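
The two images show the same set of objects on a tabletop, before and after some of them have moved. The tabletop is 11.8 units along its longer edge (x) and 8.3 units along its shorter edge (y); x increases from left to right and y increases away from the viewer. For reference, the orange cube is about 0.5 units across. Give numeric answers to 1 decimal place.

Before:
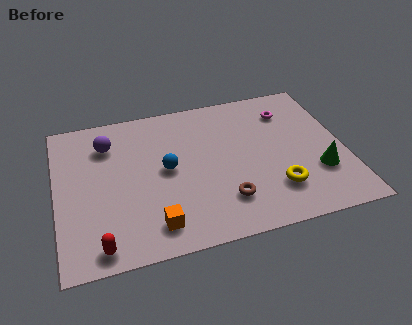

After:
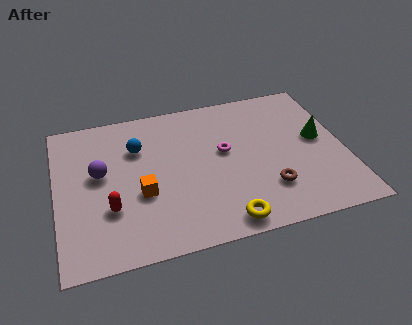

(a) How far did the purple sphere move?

1.6

The purple sphere was near (2.2, 6.3) before and (1.8, 4.7) after, so it travelled √(0.4² + 1.6²) ≈ 1.6 units.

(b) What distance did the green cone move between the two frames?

1.9

The green cone was near (10.6, 2.6) before and (10.8, 4.5) after, so it travelled √(0.2² + 1.9²) ≈ 1.9 units.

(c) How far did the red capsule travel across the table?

1.9

The red capsule was near (1.6, 0.9) before and (2.1, 2.7) after, so it travelled √(0.5² + 1.8²) ≈ 1.9 units.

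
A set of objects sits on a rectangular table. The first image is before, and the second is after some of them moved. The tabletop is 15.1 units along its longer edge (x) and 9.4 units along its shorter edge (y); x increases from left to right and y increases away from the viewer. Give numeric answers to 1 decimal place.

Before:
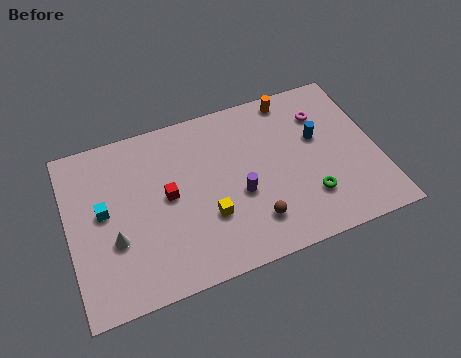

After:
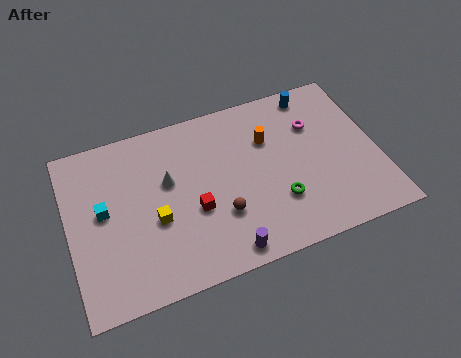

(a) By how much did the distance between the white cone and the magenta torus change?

-3.9

The distance was about 11.2 in the first image and 7.3 in the second, so they moved 3.9 units closer together.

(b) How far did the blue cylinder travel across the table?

2.6

The blue cylinder was near (12.3, 5.7) before and (12.4, 8.3) after, so it travelled √(0.1² + 2.6²) ≈ 2.6 units.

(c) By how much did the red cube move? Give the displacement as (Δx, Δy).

(1.2, -1.2)

The red cube was at about (4.8, 4.9) and moved to about (6.0, 3.7).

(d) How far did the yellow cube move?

2.6

The yellow cube was near (6.6, 3.1) before and (4.1, 3.8) after, so it travelled √(2.5² + 0.7²) ≈ 2.6 units.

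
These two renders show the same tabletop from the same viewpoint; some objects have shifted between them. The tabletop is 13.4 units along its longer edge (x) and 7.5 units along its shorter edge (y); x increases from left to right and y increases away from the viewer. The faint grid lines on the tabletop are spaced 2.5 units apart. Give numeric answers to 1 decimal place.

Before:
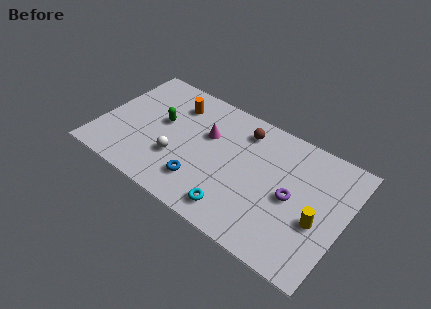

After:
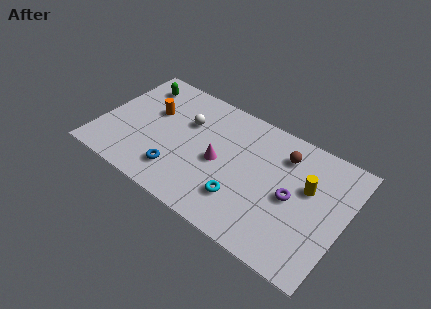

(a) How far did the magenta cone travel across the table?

1.6

The magenta cone moved from about (5.7, 4.8) to (6.6, 3.5), a distance of √(0.9² + 1.3²) ≈ 1.6.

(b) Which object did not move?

the purple torus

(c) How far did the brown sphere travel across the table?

2.3

The brown sphere was near (7.5, 6.1) before and (9.8, 5.8) after, so it travelled √(2.3² + 0.3²) ≈ 2.3 units.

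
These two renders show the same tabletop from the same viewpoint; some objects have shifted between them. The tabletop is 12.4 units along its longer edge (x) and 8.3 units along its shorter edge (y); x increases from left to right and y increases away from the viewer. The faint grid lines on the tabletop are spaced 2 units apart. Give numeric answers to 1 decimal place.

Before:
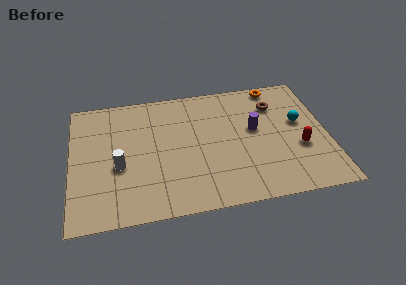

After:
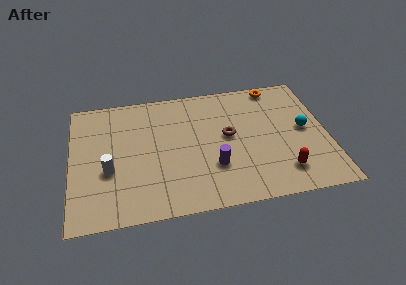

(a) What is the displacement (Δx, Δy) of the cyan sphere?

(0.2, -0.5)

The cyan sphere started near (11.1, 4.8) and ended near (11.3, 4.3).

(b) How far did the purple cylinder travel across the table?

3.0

From (8.9, 4.7) to (6.8, 2.6), the purple cylinder covered √(2.1² + 2.1²) ≈ 3.0 units.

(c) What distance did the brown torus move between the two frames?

2.9

The brown torus moved from about (10.0, 6.2) to (7.6, 4.5), a distance of √(2.4² + 1.7²) ≈ 2.9.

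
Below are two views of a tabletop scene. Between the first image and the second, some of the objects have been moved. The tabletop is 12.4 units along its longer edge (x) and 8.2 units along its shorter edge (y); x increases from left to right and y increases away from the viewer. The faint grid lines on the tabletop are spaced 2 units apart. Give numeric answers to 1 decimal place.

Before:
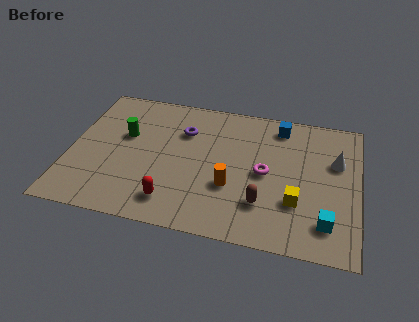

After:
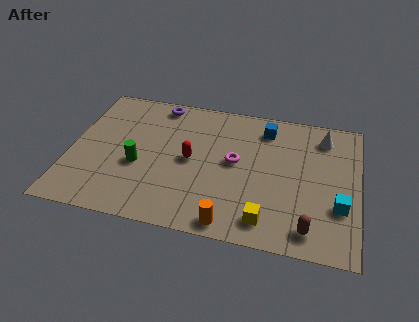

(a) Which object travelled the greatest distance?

the red capsule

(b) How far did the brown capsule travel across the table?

2.2

The brown capsule was near (8.4, 2.2) before and (10.4, 1.2) after, so it travelled √(2.0² + 1.0²) ≈ 2.2 units.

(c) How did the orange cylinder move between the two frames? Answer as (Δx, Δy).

(0.1, -2.1)

The orange cylinder was at about (7.0, 2.9) and moved to about (7.1, 0.8).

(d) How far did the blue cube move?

0.7

The blue cube was near (8.9, 7.0) before and (8.3, 6.7) after, so it travelled √(0.6² + 0.3²) ≈ 0.7 units.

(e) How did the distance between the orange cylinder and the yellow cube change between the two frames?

-1.2

Before: roughly 2.8 units apart; after: 1.6. That's 1.2 units closer together.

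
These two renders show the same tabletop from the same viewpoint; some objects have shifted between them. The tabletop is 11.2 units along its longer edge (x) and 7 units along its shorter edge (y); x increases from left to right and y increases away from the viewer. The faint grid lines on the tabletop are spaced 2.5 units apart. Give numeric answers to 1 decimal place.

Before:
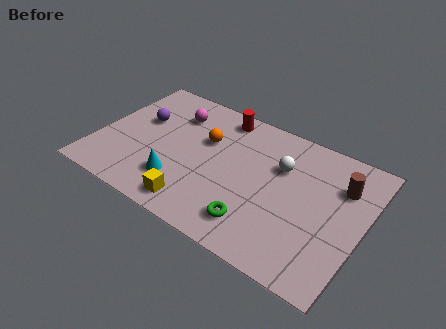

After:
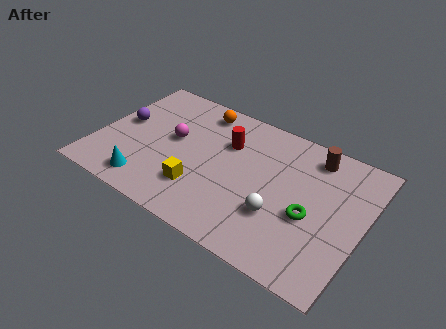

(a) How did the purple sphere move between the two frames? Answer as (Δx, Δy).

(-0.7, -0.5)

The purple sphere started near (1.6, 4.3) and ended near (0.9, 3.8).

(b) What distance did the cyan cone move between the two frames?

1.4

From (3.7, 1.8) to (2.5, 1.1), the cyan cone covered √(1.2² + 0.7²) ≈ 1.4 units.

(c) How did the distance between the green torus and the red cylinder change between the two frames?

-1.0

The distance was about 5.2 in the first image and 4.2 in the second, so they moved 1.0 units closer together.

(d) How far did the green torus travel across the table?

2.5

The green torus was near (7.1, 1.4) before and (9.1, 2.9) after, so it travelled √(2.0² + 1.5²) ≈ 2.5 units.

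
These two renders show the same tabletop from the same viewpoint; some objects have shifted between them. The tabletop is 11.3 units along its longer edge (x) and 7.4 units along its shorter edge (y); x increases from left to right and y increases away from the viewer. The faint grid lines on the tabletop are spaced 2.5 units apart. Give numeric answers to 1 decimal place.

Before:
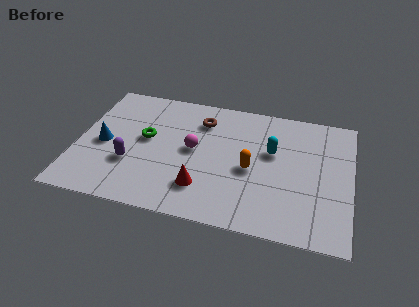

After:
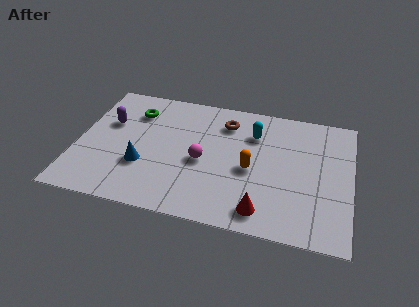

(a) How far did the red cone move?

2.6

From (5.3, 1.8) to (7.8, 1.1), the red cone covered √(2.5² + 0.7²) ≈ 2.6 units.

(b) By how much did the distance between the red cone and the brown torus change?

+1.1

The distance was about 3.9 in the first image and 5.0 in the second, so they moved 1.1 units further apart.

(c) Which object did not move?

the orange capsule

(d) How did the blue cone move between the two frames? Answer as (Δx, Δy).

(1.7, -0.9)

The blue cone was at about (1.1, 3.4) and moved to about (2.8, 2.5).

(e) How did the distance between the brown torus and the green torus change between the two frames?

+1.1

Before: roughly 2.7 units apart; after: 3.8. That's 1.1 units further apart.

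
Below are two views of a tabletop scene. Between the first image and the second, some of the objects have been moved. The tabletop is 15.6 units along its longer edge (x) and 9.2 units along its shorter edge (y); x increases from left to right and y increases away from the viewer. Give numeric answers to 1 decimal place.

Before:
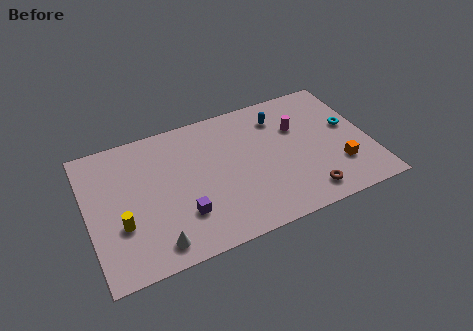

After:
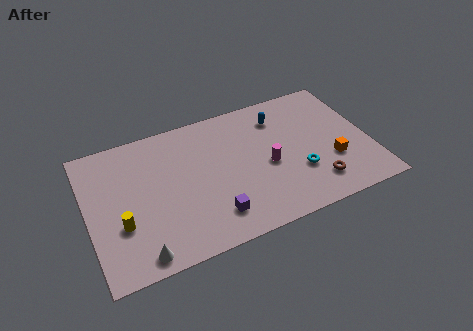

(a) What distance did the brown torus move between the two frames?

0.8

The brown torus moved from about (11.7, 1.4) to (12.3, 1.9), a distance of √(0.6² + 0.5²) ≈ 0.8.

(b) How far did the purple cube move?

1.7

From (5.0, 2.6) to (6.6, 1.9), the purple cube covered √(1.6² + 0.7²) ≈ 1.7 units.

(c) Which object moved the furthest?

the cyan torus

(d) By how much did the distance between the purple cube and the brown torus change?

-1.1

They were about 6.8 units apart before and 5.7 after — 1.1 units closer together.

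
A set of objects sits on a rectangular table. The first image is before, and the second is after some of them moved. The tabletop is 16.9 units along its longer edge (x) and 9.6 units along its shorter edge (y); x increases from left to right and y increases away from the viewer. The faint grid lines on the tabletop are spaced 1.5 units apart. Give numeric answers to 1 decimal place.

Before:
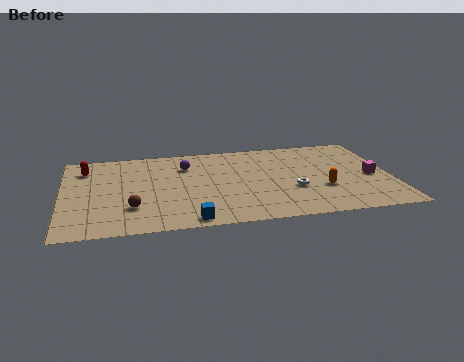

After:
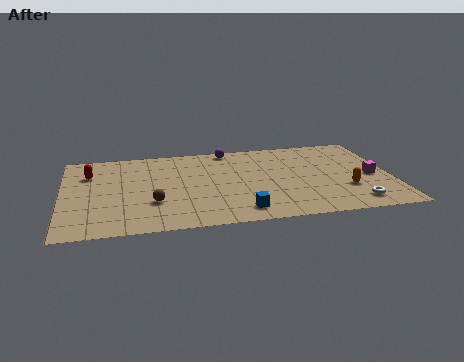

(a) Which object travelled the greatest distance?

the white torus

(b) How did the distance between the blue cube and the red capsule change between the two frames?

+0.9

Before: roughly 8.4 units apart; after: 9.3. That's 0.9 units further apart.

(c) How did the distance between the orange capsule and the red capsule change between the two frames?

+0.8

The distance was about 12.8 in the first image and 13.6 in the second, so they moved 0.8 units further apart.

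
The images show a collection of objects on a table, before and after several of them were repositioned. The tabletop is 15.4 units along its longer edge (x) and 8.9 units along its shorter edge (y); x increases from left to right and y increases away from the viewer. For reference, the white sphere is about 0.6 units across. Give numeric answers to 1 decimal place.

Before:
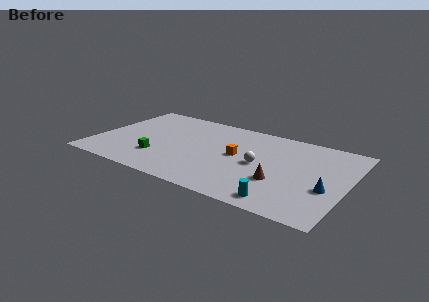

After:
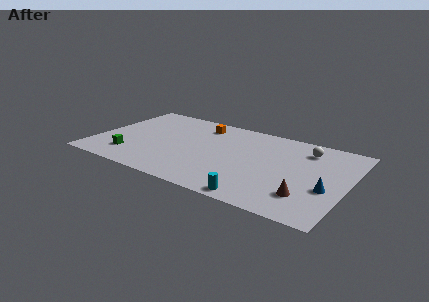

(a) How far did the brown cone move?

1.9

From (11.5, 3.0) to (13.2, 2.2), the brown cone covered √(1.7² + 0.8²) ≈ 1.9 units.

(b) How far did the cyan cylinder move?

1.4

The cyan cylinder moved from about (11.9, 1.1) to (10.5, 0.8), a distance of √(1.4² + 0.3²) ≈ 1.4.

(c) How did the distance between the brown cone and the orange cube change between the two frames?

+5.5

The distance was about 3.3 in the first image and 8.8 in the second, so they moved 5.5 units further apart.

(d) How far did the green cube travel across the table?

1.8

The green cube was near (4.1, 2.5) before and (2.4, 2.0) after, so it travelled √(1.7² + 0.5²) ≈ 1.8 units.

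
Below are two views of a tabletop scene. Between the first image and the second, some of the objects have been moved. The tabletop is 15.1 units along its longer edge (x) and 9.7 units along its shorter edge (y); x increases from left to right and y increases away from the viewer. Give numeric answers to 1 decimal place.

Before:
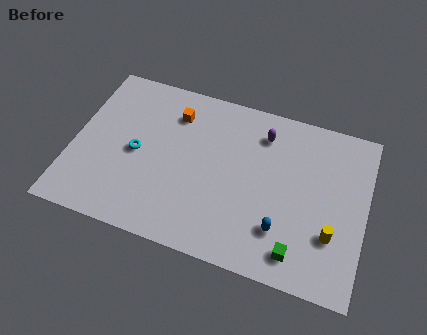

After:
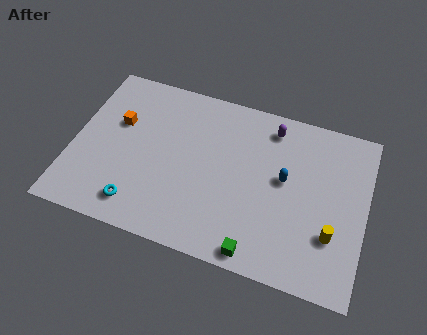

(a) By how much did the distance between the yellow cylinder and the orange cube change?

+2.1

They were about 9.6 units apart before and 11.7 after — 2.1 units further apart.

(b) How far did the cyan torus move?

3.0

From (3.3, 4.6) to (3.7, 1.6), the cyan torus covered √(0.4² + 3.0²) ≈ 3.0 units.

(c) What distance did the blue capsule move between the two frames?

2.9

From (11.0, 2.5) to (10.9, 5.4), the blue capsule covered √(0.1² + 2.9²) ≈ 2.9 units.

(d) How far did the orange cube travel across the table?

3.1

The orange cube moved from about (5.0, 7.5) to (2.2, 6.1), a distance of √(2.8² + 1.4²) ≈ 3.1.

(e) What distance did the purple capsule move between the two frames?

0.6

The purple capsule was near (9.6, 7.7) before and (10.0, 8.2) after, so it travelled √(0.4² + 0.5²) ≈ 0.6 units.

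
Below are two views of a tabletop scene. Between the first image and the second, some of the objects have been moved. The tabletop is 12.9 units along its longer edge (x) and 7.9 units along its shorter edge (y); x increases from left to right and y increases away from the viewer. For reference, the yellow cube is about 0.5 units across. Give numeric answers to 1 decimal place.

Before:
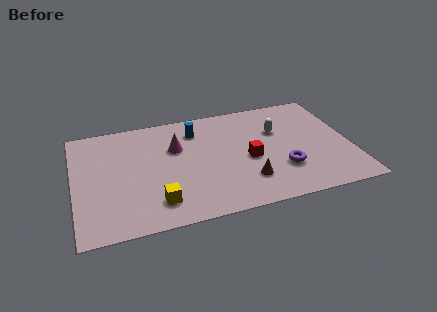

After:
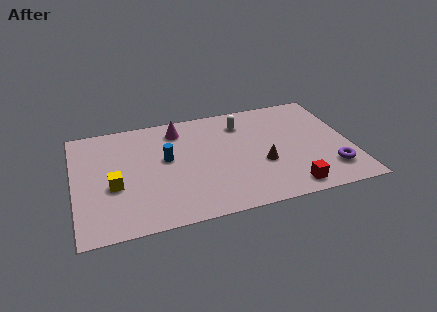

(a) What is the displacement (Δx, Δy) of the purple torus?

(2.2, -0.6)

The purple torus was at about (9.6, 2.4) and moved to about (11.8, 1.8).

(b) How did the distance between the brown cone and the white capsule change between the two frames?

-0.3

They were about 3.6 units apart before and 3.3 after — 0.3 units closer together.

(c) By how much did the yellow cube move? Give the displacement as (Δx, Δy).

(-1.9, 1.6)

The yellow cube started near (3.7, 1.6) and ended near (1.8, 3.2).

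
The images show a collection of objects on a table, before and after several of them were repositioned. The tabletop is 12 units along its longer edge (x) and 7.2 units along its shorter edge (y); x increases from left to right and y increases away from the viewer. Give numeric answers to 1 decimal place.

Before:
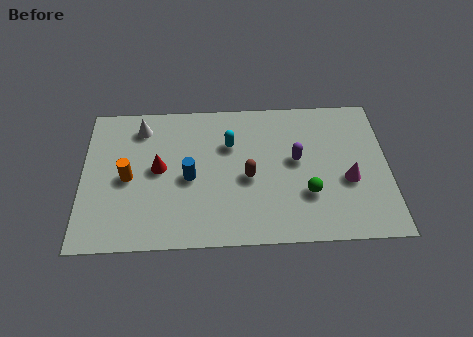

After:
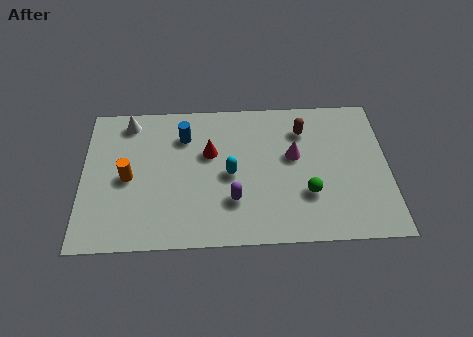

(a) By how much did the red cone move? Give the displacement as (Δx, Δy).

(2.0, 0.7)

From the two frames, the red cone sits at roughly (3.0, 3.8) before and (5.0, 4.5) after.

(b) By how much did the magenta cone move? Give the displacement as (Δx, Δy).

(-2.1, 1.3)

From the two frames, the magenta cone sits at roughly (10.4, 2.9) before and (8.3, 4.2) after.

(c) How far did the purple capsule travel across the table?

3.1

The purple capsule was near (8.4, 4.0) before and (5.9, 2.1) after, so it travelled √(2.5² + 1.9²) ≈ 3.1 units.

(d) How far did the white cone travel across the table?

0.6

From (2.3, 5.9) to (1.8, 6.2), the white cone covered √(0.5² + 0.3²) ≈ 0.6 units.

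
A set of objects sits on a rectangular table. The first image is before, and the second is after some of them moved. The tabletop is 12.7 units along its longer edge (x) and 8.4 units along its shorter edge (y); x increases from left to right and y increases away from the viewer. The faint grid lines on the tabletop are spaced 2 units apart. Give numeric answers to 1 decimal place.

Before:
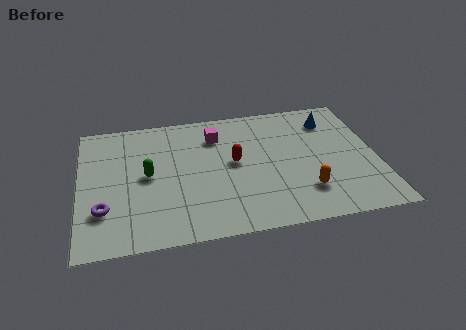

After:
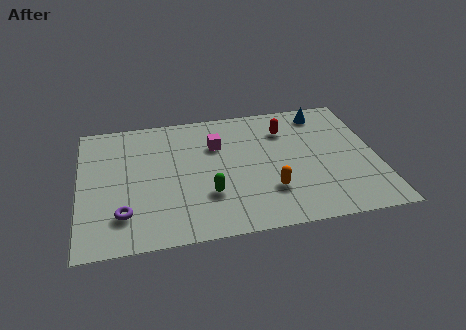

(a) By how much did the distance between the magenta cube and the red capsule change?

+1.0

The distance was about 2.0 in the first image and 3.0 in the second, so they moved 1.0 units further apart.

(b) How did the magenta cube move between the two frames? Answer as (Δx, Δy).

(0.0, -0.6)

The magenta cube was at about (5.9, 6.4) and moved to about (5.9, 5.8).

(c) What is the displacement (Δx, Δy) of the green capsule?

(2.5, -1.7)

The green capsule started near (2.9, 4.3) and ended near (5.4, 2.6).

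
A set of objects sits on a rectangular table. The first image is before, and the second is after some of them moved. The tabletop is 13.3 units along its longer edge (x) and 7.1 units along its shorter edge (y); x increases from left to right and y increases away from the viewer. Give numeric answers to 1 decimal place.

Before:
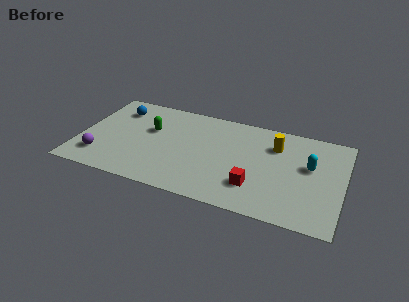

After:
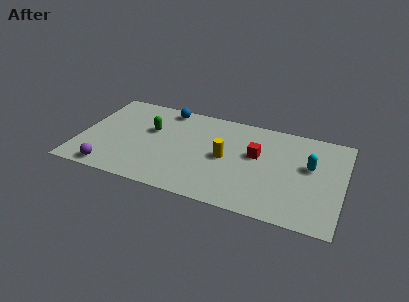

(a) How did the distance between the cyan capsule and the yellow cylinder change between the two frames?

+2.2

The distance was about 2.1 in the first image and 4.3 in the second, so they moved 2.2 units further apart.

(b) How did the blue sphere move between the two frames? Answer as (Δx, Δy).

(2.4, 0.8)

The blue sphere was at about (1.7, 5.5) and moved to about (4.1, 6.3).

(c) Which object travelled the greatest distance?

the yellow cylinder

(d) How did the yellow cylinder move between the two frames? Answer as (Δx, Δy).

(-2.4, -1.7)

From the two frames, the yellow cylinder sits at roughly (9.8, 5.2) before and (7.4, 3.5) after.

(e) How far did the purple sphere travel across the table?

1.0

The purple sphere was near (1.2, 1.6) before and (1.8, 0.8) after, so it travelled √(0.6² + 0.8²) ≈ 1.0 units.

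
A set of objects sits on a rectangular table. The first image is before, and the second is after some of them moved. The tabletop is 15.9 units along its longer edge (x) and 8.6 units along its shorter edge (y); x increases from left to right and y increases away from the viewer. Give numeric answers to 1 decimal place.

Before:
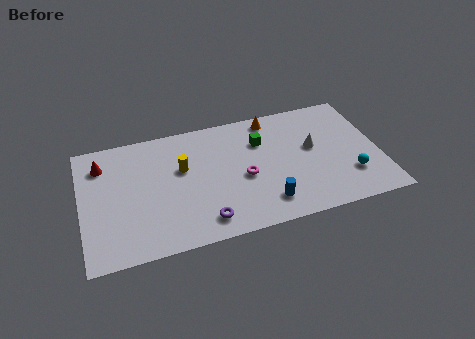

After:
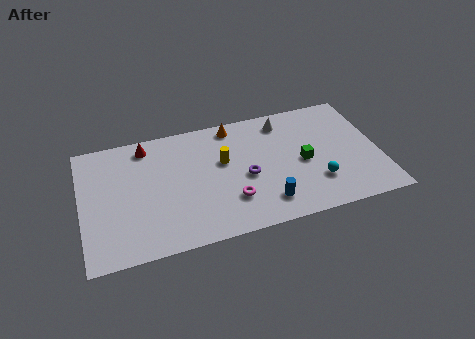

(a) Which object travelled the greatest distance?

the purple torus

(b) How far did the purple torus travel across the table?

3.4

The purple torus moved from about (6.3, 1.4) to (8.7, 3.8), a distance of √(2.4² + 2.4²) ≈ 3.4.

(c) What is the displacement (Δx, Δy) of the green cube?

(2.1, -2.1)

The green cube started near (9.7, 6.1) and ended near (11.8, 4.0).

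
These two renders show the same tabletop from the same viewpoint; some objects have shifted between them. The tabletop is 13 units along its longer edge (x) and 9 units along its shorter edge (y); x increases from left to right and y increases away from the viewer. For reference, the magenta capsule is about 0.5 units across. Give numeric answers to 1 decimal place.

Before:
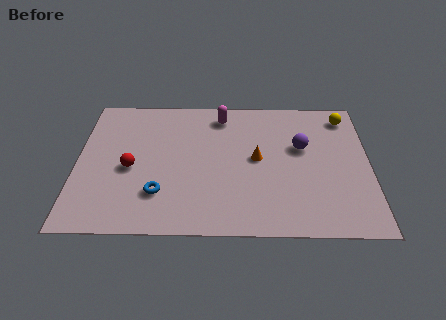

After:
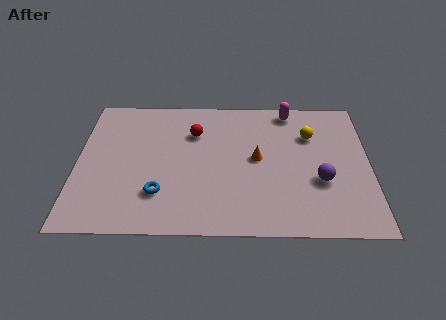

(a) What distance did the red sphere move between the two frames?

3.7

From (2.4, 4.0) to (5.2, 6.4), the red sphere covered √(2.8² + 2.4²) ≈ 3.7 units.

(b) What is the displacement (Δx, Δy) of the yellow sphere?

(-1.6, -1.3)

The yellow sphere was at about (12.0, 7.6) and moved to about (10.4, 6.3).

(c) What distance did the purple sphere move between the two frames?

2.3

The purple sphere was near (10.0, 5.5) before and (10.8, 3.3) after, so it travelled √(0.8² + 2.2²) ≈ 2.3 units.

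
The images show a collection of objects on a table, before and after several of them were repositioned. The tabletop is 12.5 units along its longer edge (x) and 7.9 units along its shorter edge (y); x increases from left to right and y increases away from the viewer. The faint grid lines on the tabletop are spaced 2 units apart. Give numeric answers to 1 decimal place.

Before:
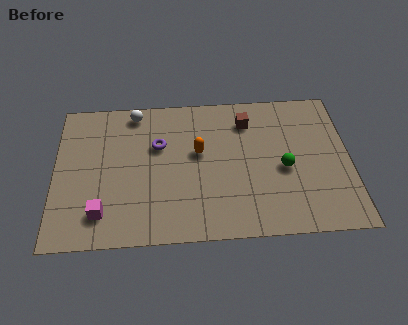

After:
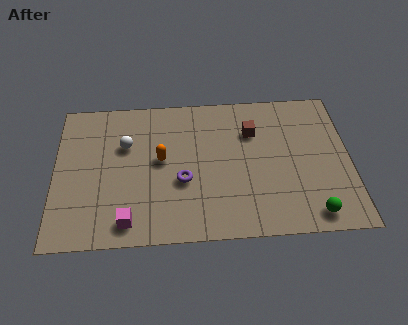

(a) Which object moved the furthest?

the green sphere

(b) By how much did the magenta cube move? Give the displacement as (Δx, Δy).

(1.1, -0.5)

From the two frames, the magenta cube sits at roughly (2.0, 1.6) before and (3.1, 1.1) after.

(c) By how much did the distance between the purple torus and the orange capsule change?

-0.3

Before: roughly 1.8 units apart; after: 1.5. That's 0.3 units closer together.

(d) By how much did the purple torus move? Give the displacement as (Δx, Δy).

(1.0, -2.0)

The purple torus was at about (4.4, 5.1) and moved to about (5.4, 3.1).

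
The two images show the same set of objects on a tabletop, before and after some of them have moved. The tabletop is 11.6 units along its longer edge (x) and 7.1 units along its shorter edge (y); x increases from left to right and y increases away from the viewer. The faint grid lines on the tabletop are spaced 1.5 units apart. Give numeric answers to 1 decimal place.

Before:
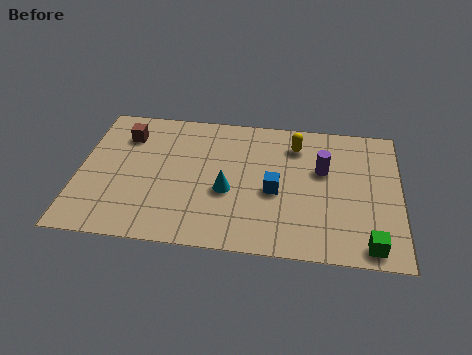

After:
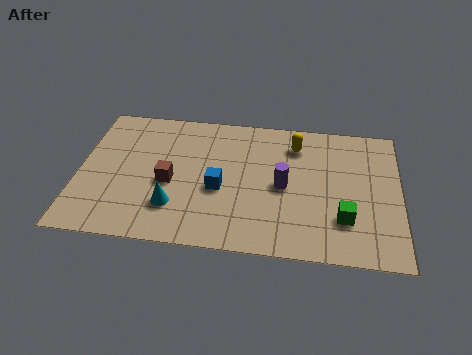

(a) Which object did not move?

the yellow capsule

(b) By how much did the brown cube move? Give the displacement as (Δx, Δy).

(1.7, -2.3)

From the two frames, the brown cube sits at roughly (1.6, 5.4) before and (3.3, 3.1) after.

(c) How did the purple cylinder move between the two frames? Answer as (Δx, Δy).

(-1.4, -1.0)

The purple cylinder was at about (8.8, 4.4) and moved to about (7.4, 3.4).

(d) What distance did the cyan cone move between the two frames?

2.1

The cyan cone was near (5.4, 2.9) before and (3.5, 1.9) after, so it travelled √(1.9² + 1.0²) ≈ 2.1 units.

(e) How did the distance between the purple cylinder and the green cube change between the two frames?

-1.4

The distance was about 4.0 in the first image and 2.6 in the second, so they moved 1.4 units closer together.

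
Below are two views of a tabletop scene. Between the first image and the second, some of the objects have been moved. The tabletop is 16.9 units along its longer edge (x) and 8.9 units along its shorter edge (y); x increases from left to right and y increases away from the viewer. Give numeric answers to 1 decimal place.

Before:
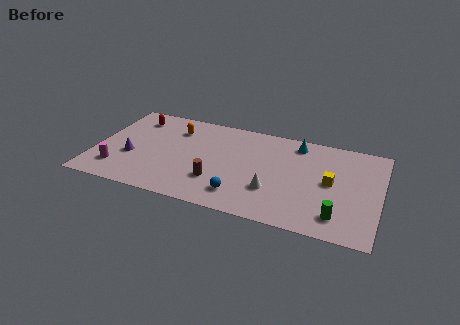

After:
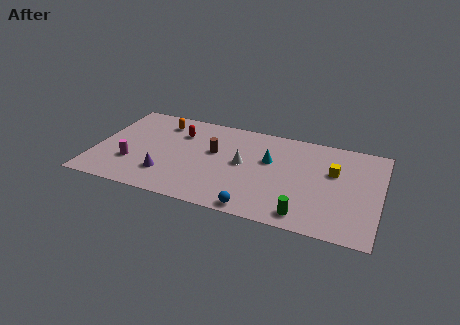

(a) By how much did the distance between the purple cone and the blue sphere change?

-1.2

Before: roughly 6.9 units apart; after: 5.7. That's 1.2 units closer together.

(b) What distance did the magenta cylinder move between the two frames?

1.1

The magenta cylinder moved from about (1.5, 2.0) to (2.3, 2.8), a distance of √(0.8² + 0.8²) ≈ 1.1.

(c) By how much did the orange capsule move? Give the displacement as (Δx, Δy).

(-0.9, 0.4)

The orange capsule started near (4.5, 6.8) and ended near (3.6, 7.2).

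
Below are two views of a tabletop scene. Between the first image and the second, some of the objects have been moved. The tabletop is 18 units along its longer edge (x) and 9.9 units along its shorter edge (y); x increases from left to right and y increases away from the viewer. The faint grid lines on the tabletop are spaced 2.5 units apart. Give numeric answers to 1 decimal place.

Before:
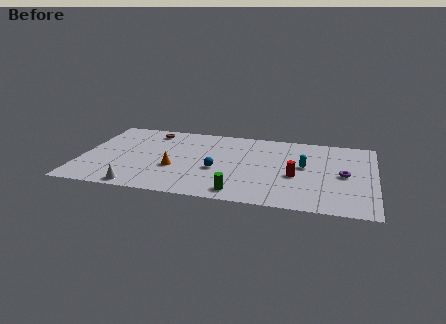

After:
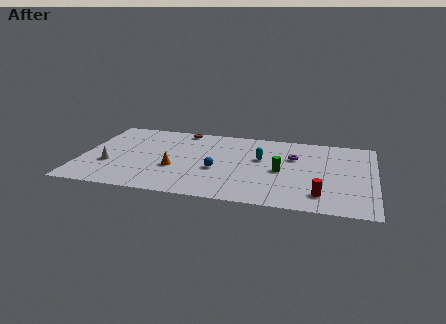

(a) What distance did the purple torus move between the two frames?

3.6

The purple torus moved from about (16.1, 4.8) to (13.0, 6.6), a distance of √(3.1² + 1.8²) ≈ 3.6.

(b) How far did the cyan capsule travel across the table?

2.7

The cyan capsule moved from about (13.7, 5.5) to (11.0, 6.0), a distance of √(2.7² + 0.5²) ≈ 2.7.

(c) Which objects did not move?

the orange cone and the blue sphere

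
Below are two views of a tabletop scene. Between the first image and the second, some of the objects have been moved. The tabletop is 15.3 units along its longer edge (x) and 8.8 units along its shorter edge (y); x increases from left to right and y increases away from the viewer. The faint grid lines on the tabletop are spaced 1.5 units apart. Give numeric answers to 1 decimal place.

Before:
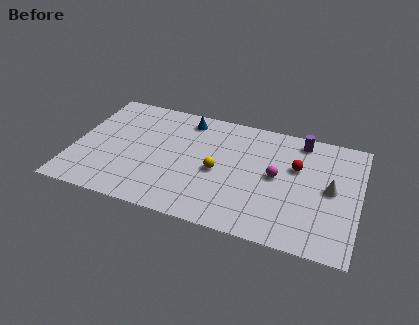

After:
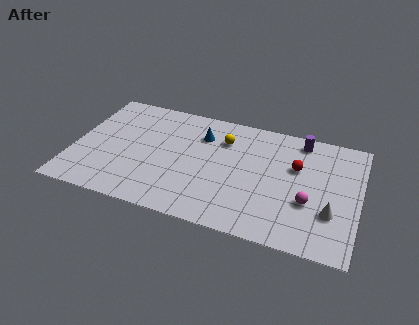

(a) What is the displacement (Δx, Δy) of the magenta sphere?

(1.8, -1.4)

The magenta sphere started near (10.9, 4.6) and ended near (12.7, 3.2).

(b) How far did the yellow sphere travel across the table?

2.5

The yellow sphere moved from about (7.8, 4.0) to (7.9, 6.5), a distance of √(0.1² + 2.5²) ≈ 2.5.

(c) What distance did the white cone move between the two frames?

1.7

The white cone moved from about (13.8, 4.5) to (13.9, 2.8), a distance of √(0.1² + 1.7²) ≈ 1.7.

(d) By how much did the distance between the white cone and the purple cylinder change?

+1.6

They were about 3.7 units apart before and 5.3 after — 1.6 units further apart.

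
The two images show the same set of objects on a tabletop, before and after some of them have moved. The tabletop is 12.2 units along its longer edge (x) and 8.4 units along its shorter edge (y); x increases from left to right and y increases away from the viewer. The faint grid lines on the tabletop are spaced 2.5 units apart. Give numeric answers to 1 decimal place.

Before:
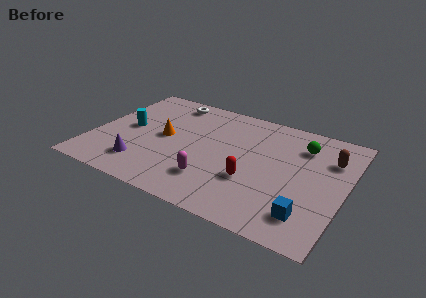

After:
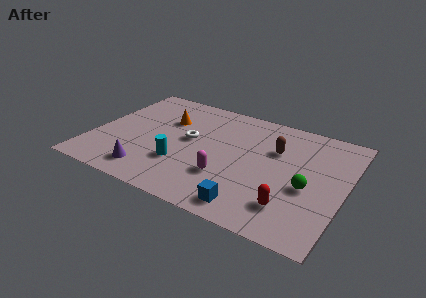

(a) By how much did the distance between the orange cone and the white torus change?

-1.3

They were about 3.0 units apart before and 1.7 after — 1.3 units closer together.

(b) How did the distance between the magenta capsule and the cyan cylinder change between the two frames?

-2.8

The distance was about 5.0 in the first image and 2.2 in the second, so they moved 2.8 units closer together.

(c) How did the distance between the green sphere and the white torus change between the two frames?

-0.8

The distance was about 6.8 in the first image and 6.0 in the second, so they moved 0.8 units closer together.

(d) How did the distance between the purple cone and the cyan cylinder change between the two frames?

-0.9

They were about 2.7 units apart before and 1.8 after — 0.9 units closer together.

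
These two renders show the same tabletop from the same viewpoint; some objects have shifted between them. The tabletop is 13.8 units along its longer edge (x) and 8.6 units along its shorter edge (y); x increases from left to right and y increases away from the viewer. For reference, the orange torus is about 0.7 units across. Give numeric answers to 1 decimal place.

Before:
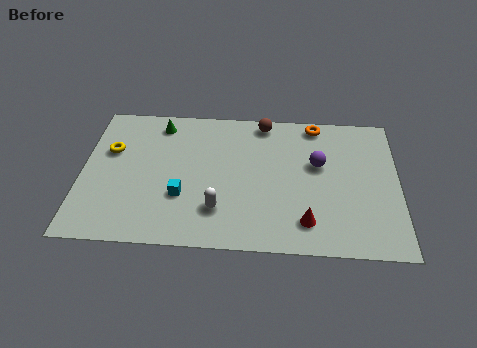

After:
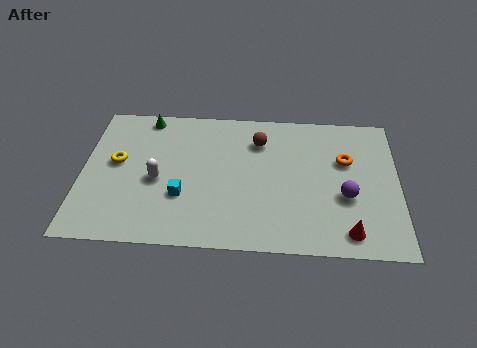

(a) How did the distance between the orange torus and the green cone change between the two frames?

+2.2

The distance was about 6.9 in the first image and 9.1 in the second, so they moved 2.2 units further apart.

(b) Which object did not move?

the cyan cube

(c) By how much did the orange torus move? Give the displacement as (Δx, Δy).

(1.3, -2.2)

From the two frames, the orange torus sits at roughly (10.2, 7.7) before and (11.5, 5.5) after.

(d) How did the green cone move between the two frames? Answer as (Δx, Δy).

(-0.6, 0.4)

The green cone was at about (3.3, 7.3) and moved to about (2.7, 7.7).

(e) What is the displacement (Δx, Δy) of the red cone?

(1.8, -0.5)

From the two frames, the red cone sits at roughly (9.8, 1.7) before and (11.6, 1.2) after.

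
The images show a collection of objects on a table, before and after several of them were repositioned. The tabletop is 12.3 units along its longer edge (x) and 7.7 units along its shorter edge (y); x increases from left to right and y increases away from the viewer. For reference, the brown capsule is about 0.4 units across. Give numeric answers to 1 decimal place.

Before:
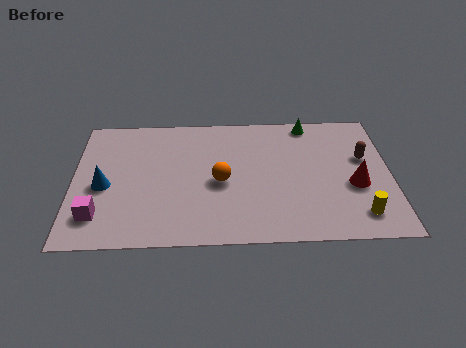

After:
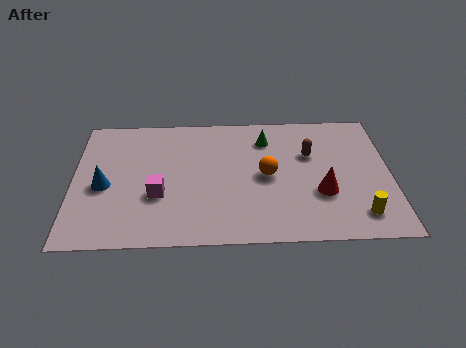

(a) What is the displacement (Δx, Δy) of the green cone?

(-1.7, -0.9)

The green cone started near (9.2, 6.9) and ended near (7.5, 6.0).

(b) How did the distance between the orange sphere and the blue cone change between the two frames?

+1.8

The distance was about 4.5 in the first image and 6.3 in the second, so they moved 1.8 units further apart.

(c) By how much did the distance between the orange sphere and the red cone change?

-2.8

They were about 5.2 units apart before and 2.4 after — 2.8 units closer together.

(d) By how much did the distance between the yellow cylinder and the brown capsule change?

+0.7

They were about 3.3 units apart before and 4.0 after — 0.7 units further apart.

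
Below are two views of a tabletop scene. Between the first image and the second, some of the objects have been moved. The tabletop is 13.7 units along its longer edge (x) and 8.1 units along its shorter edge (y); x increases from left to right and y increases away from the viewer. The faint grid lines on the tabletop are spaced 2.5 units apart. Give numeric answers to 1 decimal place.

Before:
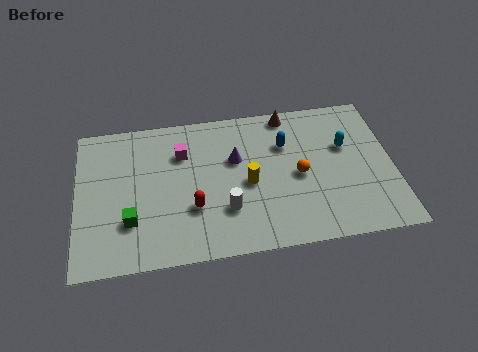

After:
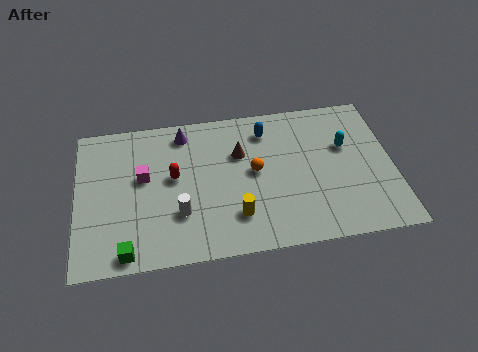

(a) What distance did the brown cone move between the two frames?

2.9

The brown cone moved from about (9.3, 7.3) to (7.1, 5.4), a distance of √(2.2² + 1.9²) ≈ 2.9.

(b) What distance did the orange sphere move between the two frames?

2.0

The orange sphere moved from about (9.6, 3.8) to (7.7, 4.3), a distance of √(1.9² + 0.5²) ≈ 2.0.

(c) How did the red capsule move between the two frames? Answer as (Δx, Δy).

(-0.8, 1.8)

The red capsule was at about (5.0, 2.7) and moved to about (4.2, 4.5).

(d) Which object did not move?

the cyan capsule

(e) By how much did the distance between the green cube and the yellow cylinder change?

-0.4

Before: roughly 5.3 units apart; after: 4.9. That's 0.4 units closer together.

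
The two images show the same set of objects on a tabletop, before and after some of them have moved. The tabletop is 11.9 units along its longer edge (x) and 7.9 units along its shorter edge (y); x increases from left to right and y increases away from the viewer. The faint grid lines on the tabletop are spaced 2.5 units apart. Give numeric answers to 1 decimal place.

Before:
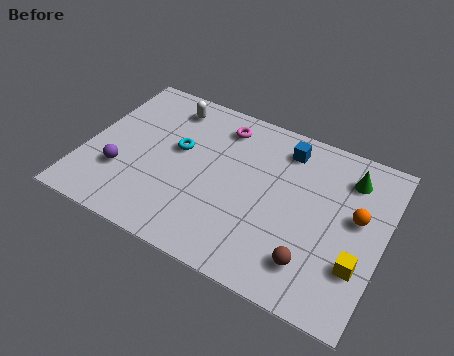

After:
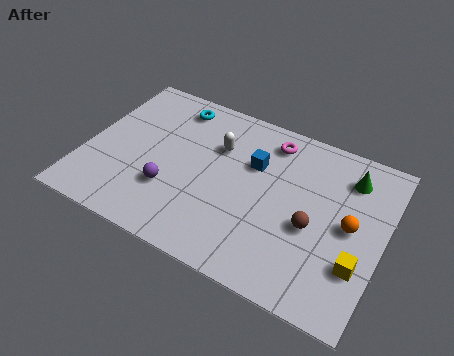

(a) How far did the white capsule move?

2.5

From (2.9, 6.6) to (5.1, 5.4), the white capsule covered √(2.2² + 1.2²) ≈ 2.5 units.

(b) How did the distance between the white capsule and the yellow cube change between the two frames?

-2.5

Before: roughly 9.2 units apart; after: 6.7. That's 2.5 units closer together.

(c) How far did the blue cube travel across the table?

1.7

From (7.7, 6.5) to (6.6, 5.2), the blue cube covered √(1.1² + 1.3²) ≈ 1.7 units.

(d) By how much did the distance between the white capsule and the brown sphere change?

-3.5

They were about 8.1 units apart before and 4.6 after — 3.5 units closer together.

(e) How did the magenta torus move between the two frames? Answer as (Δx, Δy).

(2.0, 0.1)

The magenta torus started near (5.1, 6.5) and ended near (7.1, 6.6).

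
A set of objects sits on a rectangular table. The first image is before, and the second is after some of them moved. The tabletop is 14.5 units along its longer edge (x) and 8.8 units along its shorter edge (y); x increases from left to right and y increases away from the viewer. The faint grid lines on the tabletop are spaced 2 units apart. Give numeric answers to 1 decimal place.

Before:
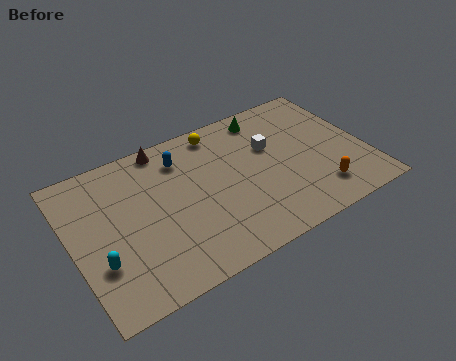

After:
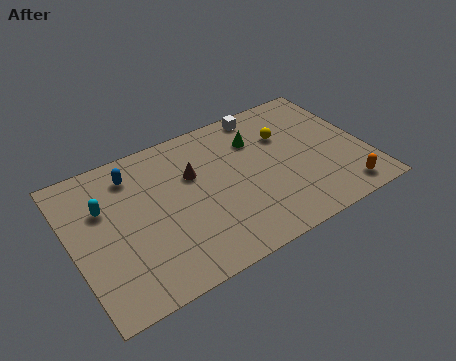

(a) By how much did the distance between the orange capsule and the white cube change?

+3.1

Before: roughly 4.2 units apart; after: 7.3. That's 3.1 units further apart.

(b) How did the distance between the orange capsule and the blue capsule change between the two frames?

+3.3

Before: roughly 8.0 units apart; after: 11.3. That's 3.3 units further apart.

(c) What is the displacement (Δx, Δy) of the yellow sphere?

(3.1, -1.7)

The yellow sphere started near (7.7, 7.7) and ended near (10.8, 6.0).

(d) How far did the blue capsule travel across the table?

2.4

From (5.7, 6.9) to (3.3, 7.1), the blue capsule covered √(2.4² + 0.2²) ≈ 2.4 units.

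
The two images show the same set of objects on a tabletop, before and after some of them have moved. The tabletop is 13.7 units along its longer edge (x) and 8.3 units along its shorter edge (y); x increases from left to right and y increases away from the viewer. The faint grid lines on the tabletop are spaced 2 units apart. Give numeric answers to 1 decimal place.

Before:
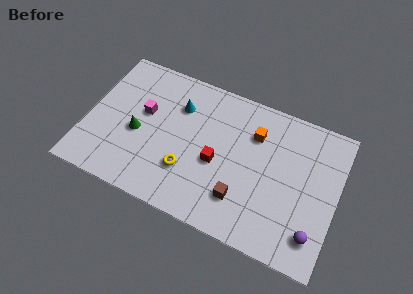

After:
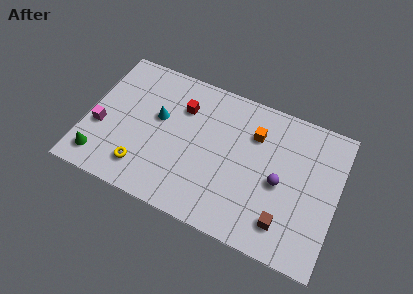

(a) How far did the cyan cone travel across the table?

1.5

The cyan cone was near (4.8, 6.0) before and (3.8, 4.9) after, so it travelled √(1.0² + 1.1²) ≈ 1.5 units.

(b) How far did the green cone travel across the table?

2.8

From (2.8, 3.6) to (1.0, 1.4), the green cone covered √(1.8² + 2.2²) ≈ 2.8 units.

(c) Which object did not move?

the orange cube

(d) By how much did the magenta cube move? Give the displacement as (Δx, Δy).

(-2.2, -1.7)

From the two frames, the magenta cube sits at roughly (3.0, 4.9) before and (0.8, 3.2) after.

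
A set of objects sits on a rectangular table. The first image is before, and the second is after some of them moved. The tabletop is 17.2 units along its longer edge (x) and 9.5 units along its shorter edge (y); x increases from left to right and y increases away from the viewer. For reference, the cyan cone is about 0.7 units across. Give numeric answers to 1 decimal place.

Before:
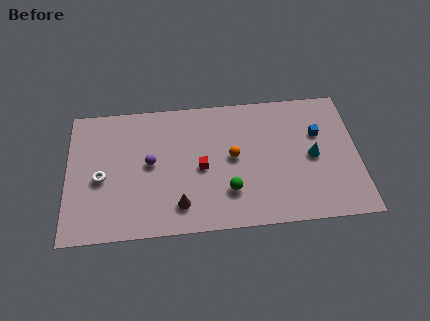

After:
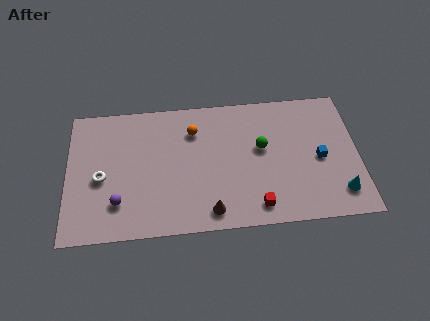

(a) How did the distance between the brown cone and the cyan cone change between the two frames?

-0.7

The distance was about 8.3 in the first image and 7.6 in the second, so they moved 0.7 units closer together.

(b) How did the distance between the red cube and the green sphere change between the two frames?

+1.7

They were about 2.4 units apart before and 4.1 after — 1.7 units further apart.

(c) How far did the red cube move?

4.4

The red cube was near (7.9, 4.4) before and (11.1, 1.4) after, so it travelled √(3.2² + 3.0²) ≈ 4.4 units.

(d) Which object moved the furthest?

the red cube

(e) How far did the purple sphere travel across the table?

3.2

The purple sphere was near (4.9, 5.0) before and (3.0, 2.4) after, so it travelled √(1.9² + 2.6²) ≈ 3.2 units.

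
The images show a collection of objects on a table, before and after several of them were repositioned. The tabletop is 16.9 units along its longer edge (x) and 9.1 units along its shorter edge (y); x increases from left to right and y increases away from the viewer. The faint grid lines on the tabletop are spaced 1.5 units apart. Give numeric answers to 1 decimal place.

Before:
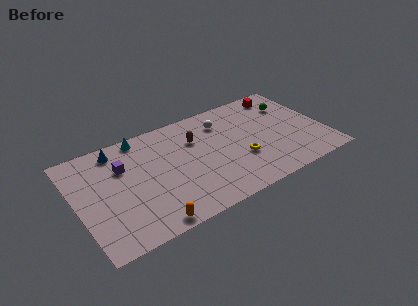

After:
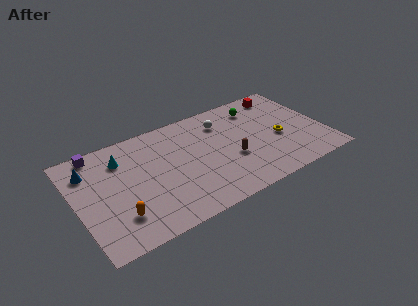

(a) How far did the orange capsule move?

2.3

The orange capsule moved from about (4.3, 0.8) to (2.5, 2.3), a distance of √(1.8² + 1.5²) ≈ 2.3.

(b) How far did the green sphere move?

2.4

The green sphere moved from about (15.1, 6.6) to (12.8, 7.3), a distance of √(2.3² + 0.7²) ≈ 2.4.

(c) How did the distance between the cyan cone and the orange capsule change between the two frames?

-2.7

The distance was about 7.4 in the first image and 4.7 in the second, so they moved 2.7 units closer together.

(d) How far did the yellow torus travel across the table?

2.9

The yellow torus was near (11.0, 3.2) before and (13.8, 3.9) after, so it travelled √(2.8² + 0.7²) ≈ 2.9 units.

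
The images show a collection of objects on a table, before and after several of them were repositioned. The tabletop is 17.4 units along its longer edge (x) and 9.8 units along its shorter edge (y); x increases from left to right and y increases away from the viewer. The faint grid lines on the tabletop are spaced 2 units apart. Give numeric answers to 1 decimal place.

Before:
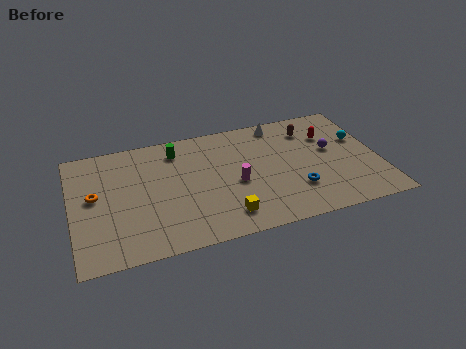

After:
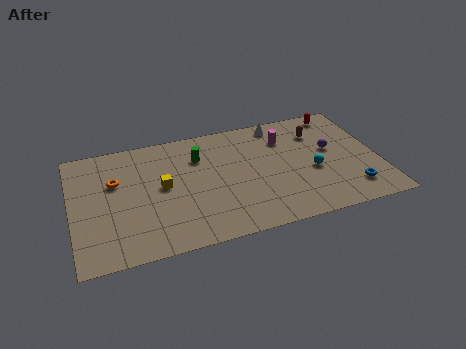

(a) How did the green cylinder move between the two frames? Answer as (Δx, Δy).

(1.2, -0.9)

From the two frames, the green cylinder sits at roughly (6.1, 8.0) before and (7.3, 7.1) after.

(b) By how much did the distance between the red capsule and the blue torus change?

+2.0

The distance was about 4.7 in the first image and 6.7 in the second, so they moved 2.0 units further apart.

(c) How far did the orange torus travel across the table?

1.5

The orange torus was near (1.3, 5.4) before and (2.5, 6.3) after, so it travelled √(1.2² + 0.9²) ≈ 1.5 units.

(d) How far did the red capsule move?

2.0

The red capsule was near (14.8, 6.9) before and (15.6, 8.7) after, so it travelled √(0.8² + 1.8²) ≈ 2.0 units.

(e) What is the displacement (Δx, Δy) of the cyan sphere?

(-2.9, -2.0)

From the two frames, the cyan sphere sits at roughly (16.5, 6.1) before and (13.6, 4.1) after.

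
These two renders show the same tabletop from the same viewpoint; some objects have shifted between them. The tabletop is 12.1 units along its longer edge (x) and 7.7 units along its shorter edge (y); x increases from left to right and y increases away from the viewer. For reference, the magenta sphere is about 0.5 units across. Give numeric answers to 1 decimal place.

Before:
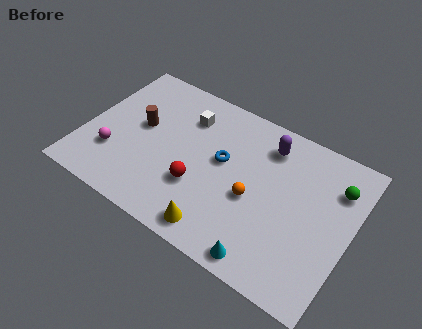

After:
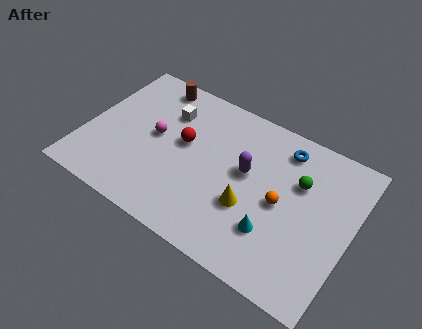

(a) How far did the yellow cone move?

2.1

The yellow cone was near (6.6, 1.0) before and (7.7, 2.8) after, so it travelled √(1.1² + 1.8²) ≈ 2.1 units.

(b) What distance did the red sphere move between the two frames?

2.1

From (5.4, 2.6) to (4.4, 4.4), the red sphere covered √(1.0² + 1.8²) ≈ 2.1 units.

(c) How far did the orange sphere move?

1.3

The orange sphere moved from about (7.8, 3.3) to (9.0, 3.7), a distance of √(1.2² + 0.4²) ≈ 1.3.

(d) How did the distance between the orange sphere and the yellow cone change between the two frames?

-1.0

They were about 2.6 units apart before and 1.6 after — 1.0 units closer together.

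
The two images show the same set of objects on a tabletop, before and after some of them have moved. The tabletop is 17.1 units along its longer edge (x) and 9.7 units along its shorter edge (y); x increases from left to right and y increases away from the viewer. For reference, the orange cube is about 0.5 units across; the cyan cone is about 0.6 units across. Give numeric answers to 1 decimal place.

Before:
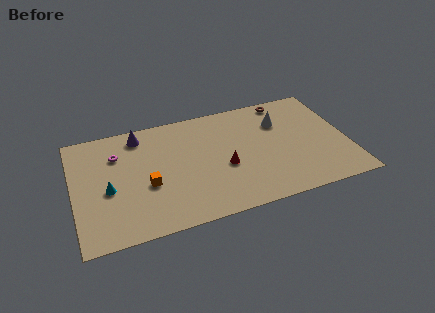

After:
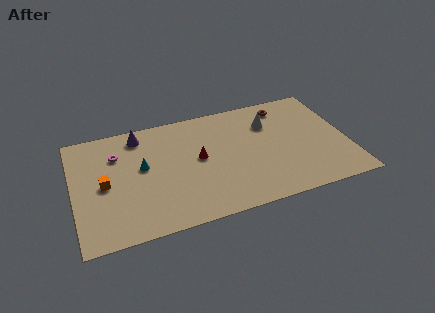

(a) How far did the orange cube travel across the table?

2.7

The orange cube moved from about (4.5, 3.9) to (1.9, 4.7), a distance of √(2.6² + 0.8²) ≈ 2.7.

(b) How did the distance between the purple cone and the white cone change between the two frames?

-0.7

They were about 8.9 units apart before and 8.2 after — 0.7 units closer together.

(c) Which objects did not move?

the magenta torus and the purple cone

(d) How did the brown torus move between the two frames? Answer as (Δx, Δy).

(-0.1, -0.5)

The brown torus started near (13.6, 8.7) and ended near (13.5, 8.2).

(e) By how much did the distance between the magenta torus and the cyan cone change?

-0.8

The distance was about 2.9 in the first image and 2.1 in the second, so they moved 0.8 units closer together.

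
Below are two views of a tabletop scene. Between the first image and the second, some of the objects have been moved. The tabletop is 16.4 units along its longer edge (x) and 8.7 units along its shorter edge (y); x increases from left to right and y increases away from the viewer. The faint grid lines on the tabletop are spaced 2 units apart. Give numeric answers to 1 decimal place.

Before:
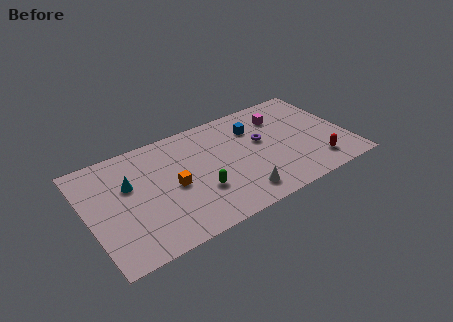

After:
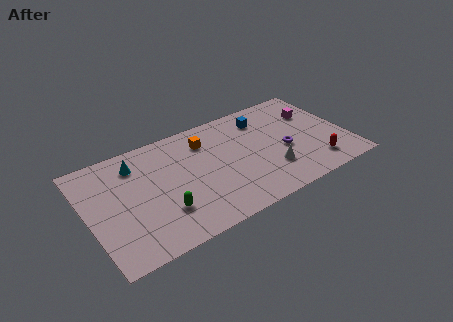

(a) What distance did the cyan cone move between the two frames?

1.5

The cyan cone moved from about (2.7, 5.5) to (3.3, 6.9), a distance of √(0.6² + 1.4²) ≈ 1.5.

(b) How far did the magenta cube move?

2.2

From (12.6, 6.6) to (14.7, 6.0), the magenta cube covered √(2.1² + 0.6²) ≈ 2.2 units.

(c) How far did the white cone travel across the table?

2.4

The white cone was near (9.1, 1.5) before and (11.3, 2.5) after, so it travelled √(2.2² + 1.0²) ≈ 2.4 units.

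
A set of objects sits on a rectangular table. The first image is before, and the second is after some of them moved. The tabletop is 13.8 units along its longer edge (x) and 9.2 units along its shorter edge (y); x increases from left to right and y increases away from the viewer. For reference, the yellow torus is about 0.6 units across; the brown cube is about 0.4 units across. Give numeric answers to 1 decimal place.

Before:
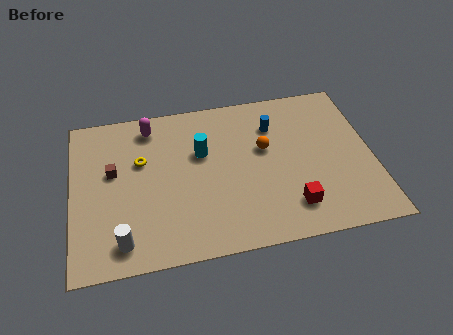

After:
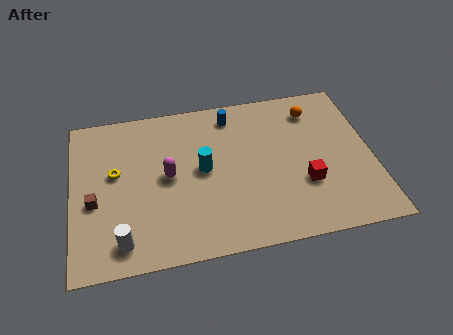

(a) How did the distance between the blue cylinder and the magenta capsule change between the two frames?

-1.4

Before: roughly 5.8 units apart; after: 4.4. That's 1.4 units closer together.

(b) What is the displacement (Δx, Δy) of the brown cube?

(-0.9, -1.6)

The brown cube started near (1.9, 5.4) and ended near (1.0, 3.8).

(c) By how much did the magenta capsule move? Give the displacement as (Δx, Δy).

(0.7, -3.1)

The magenta capsule started near (3.7, 7.8) and ended near (4.4, 4.7).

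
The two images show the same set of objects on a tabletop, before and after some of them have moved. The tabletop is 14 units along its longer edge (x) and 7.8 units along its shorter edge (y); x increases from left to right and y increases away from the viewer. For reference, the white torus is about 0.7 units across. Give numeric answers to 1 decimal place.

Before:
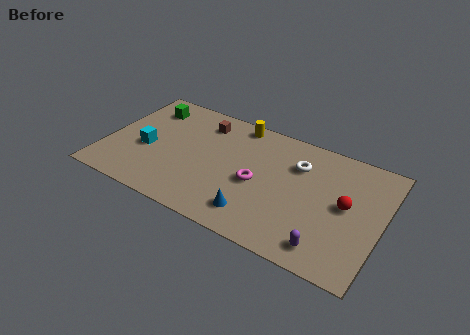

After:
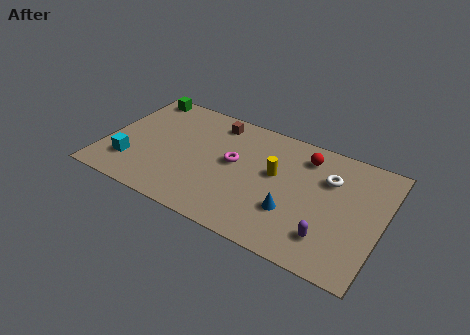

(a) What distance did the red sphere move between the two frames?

3.2

The red sphere was near (12.2, 4.1) before and (9.9, 6.3) after, so it travelled √(2.3² + 2.2²) ≈ 3.2 units.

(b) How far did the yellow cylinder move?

3.4

The yellow cylinder was near (6.3, 7.0) before and (8.6, 4.5) after, so it travelled √(2.3² + 2.5²) ≈ 3.4 units.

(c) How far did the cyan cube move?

1.4

The cyan cube was near (2.1, 3.3) before and (1.5, 2.0) after, so it travelled √(0.6² + 1.3²) ≈ 1.4 units.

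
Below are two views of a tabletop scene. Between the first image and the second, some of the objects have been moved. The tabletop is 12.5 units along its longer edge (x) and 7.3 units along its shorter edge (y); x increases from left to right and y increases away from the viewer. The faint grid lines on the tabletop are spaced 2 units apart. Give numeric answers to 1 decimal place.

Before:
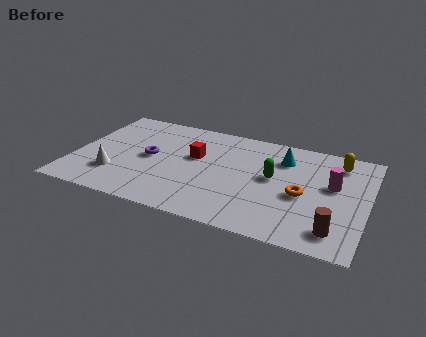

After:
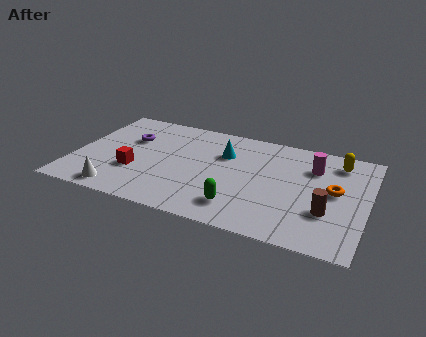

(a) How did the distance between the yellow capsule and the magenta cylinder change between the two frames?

-0.5

Before: roughly 1.7 units apart; after: 1.2. That's 0.5 units closer together.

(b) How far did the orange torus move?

1.5

From (9.8, 3.2) to (11.1, 3.9), the orange torus covered √(1.3² + 0.7²) ≈ 1.5 units.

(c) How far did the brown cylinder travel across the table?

1.2

The brown cylinder was near (11.3, 1.3) before and (10.9, 2.4) after, so it travelled √(0.4² + 1.1²) ≈ 1.2 units.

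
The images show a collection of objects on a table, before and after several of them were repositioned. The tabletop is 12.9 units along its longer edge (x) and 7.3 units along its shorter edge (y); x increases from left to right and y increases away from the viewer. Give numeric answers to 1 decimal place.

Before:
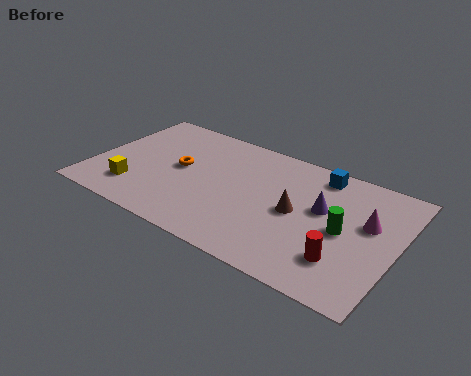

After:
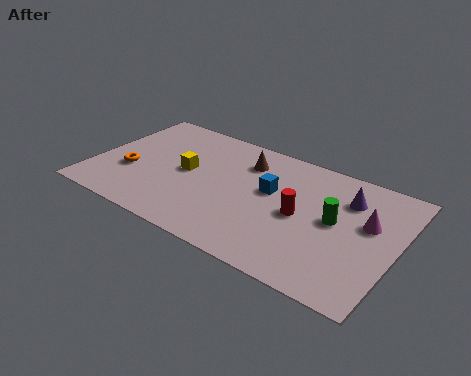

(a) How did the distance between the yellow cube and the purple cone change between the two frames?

-1.2

They were about 8.1 units apart before and 6.9 after — 1.2 units closer together.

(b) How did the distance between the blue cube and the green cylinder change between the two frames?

-0.3

They were about 3.1 units apart before and 2.8 after — 0.3 units closer together.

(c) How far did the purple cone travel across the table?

1.4

From (9.7, 4.3) to (10.6, 5.4), the purple cone covered √(0.9² + 1.1²) ≈ 1.4 units.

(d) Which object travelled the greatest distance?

the brown cone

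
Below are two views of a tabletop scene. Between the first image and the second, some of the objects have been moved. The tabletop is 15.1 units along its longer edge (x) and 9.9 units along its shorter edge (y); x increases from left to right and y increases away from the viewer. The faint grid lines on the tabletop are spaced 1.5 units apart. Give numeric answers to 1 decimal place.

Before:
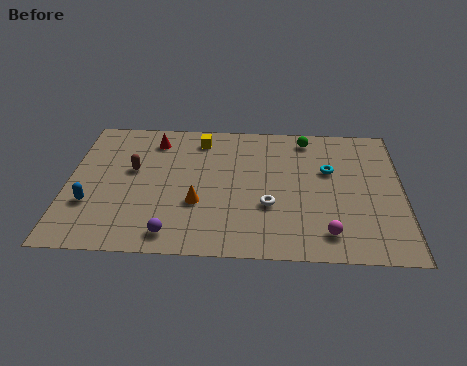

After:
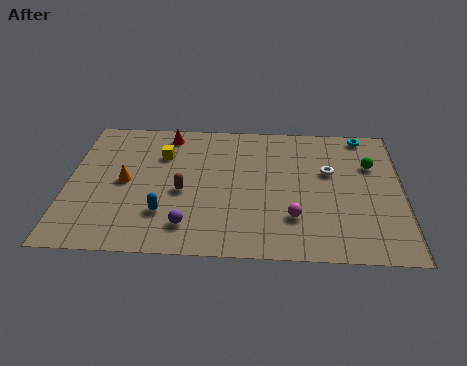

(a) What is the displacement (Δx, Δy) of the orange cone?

(-3.3, 1.4)

The orange cone started near (5.9, 3.5) and ended near (2.6, 4.9).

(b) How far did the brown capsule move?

2.7

The brown capsule was near (2.9, 5.8) before and (5.2, 4.3) after, so it travelled √(2.3² + 1.5²) ≈ 2.7 units.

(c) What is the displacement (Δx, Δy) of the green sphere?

(2.9, -1.9)

The green sphere was at about (10.8, 8.6) and moved to about (13.7, 6.7).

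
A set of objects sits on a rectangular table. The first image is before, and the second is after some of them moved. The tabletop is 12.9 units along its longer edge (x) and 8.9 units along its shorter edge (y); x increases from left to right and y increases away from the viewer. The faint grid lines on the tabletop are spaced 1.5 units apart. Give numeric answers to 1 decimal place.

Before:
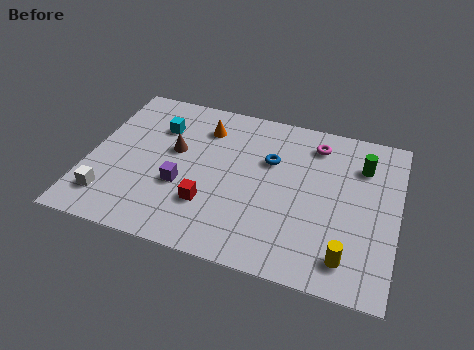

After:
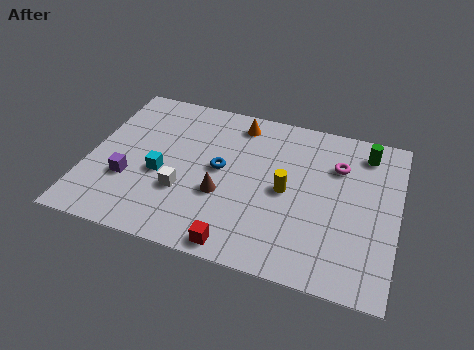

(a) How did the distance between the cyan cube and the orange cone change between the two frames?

+2.9

They were about 2.0 units apart before and 4.9 after — 2.9 units further apart.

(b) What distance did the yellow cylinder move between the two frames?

3.9

From (11.0, 1.5) to (8.3, 4.3), the yellow cylinder covered √(2.7² + 2.8²) ≈ 3.9 units.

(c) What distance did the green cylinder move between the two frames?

0.8

The green cylinder was near (11.3, 6.6) before and (11.4, 7.4) after, so it travelled √(0.1² + 0.8²) ≈ 0.8 units.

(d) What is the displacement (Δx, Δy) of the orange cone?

(1.4, 0.7)

The orange cone started near (4.6, 6.9) and ended near (6.0, 7.6).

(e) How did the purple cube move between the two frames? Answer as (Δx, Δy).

(-2.2, -0.3)

From the two frames, the purple cube sits at roughly (4.0, 3.3) before and (1.8, 3.0) after.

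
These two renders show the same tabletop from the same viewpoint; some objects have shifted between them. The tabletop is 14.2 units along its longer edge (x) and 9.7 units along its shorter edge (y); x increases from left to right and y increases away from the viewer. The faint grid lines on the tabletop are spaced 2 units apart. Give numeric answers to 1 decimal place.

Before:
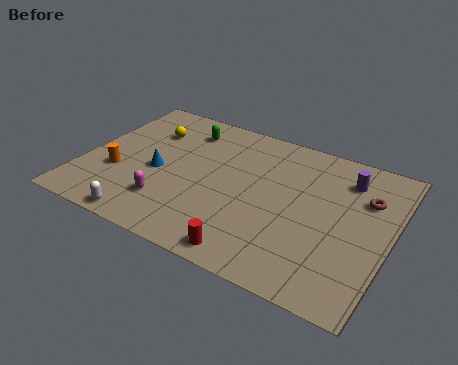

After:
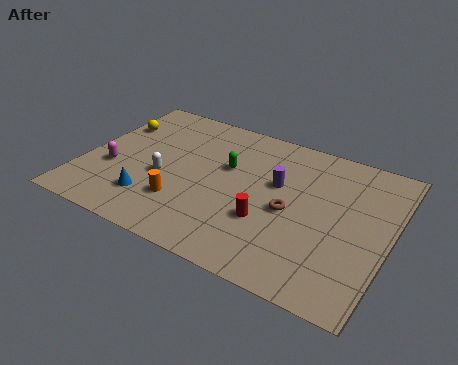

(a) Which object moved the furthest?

the brown torus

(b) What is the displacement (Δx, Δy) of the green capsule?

(2.3, -1.8)

From the two frames, the green capsule sits at roughly (4.2, 7.8) before and (6.5, 6.0) after.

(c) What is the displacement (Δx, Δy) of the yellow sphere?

(-1.7, -0.2)

The yellow sphere started near (2.6, 7.0) and ended near (0.9, 6.8).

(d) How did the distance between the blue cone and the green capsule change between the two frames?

+1.2

They were about 3.6 units apart before and 4.8 after — 1.2 units further apart.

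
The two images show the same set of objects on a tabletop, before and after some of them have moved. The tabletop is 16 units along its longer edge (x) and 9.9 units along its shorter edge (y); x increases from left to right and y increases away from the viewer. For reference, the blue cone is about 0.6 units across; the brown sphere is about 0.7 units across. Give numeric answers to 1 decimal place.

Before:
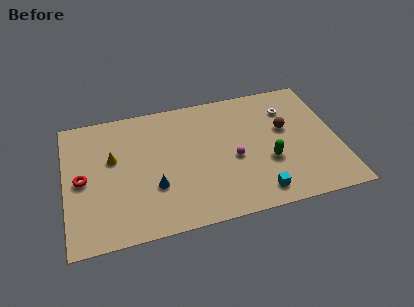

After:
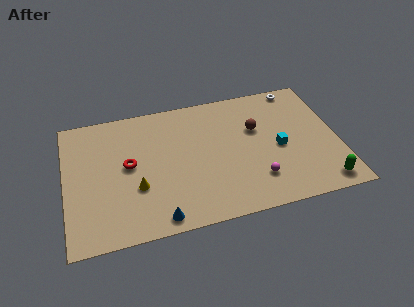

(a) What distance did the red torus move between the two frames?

2.7

The red torus was near (1.0, 4.8) before and (3.7, 5.3) after, so it travelled √(2.7² + 0.5²) ≈ 2.7 units.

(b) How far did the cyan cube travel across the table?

3.4

From (11.0, 1.4) to (12.5, 4.5), the cyan cube covered √(1.5² + 3.1²) ≈ 3.4 units.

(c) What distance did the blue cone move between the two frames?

2.3

The blue cone was near (5.1, 3.3) before and (5.2, 1.0) after, so it travelled √(0.1² + 2.3²) ≈ 2.3 units.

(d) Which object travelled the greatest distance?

the green capsule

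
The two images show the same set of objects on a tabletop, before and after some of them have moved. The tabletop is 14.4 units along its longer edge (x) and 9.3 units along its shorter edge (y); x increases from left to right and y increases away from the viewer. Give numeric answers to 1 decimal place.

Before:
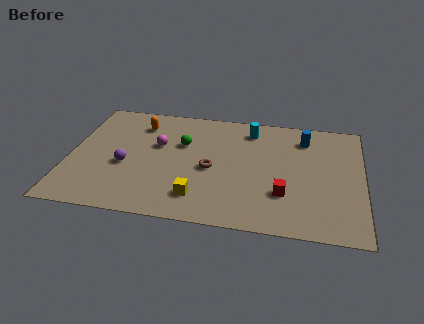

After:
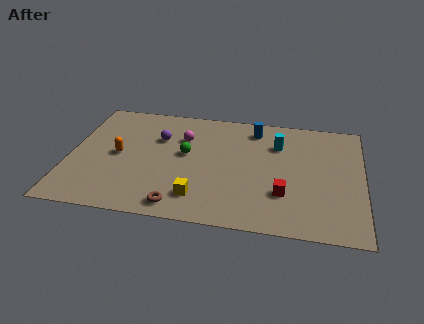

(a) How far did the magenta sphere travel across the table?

1.4

The magenta sphere was near (4.3, 5.7) before and (5.5, 6.5) after, so it travelled √(1.2² + 0.8²) ≈ 1.4 units.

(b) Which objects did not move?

the yellow cube and the red cube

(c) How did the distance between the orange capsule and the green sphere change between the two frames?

+0.8

They were about 2.6 units apart before and 3.4 after — 0.8 units further apart.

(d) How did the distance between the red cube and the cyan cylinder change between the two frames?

-1.3

They were about 5.2 units apart before and 3.9 after — 1.3 units closer together.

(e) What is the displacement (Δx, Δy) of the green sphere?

(0.2, -0.8)

The green sphere started near (5.5, 6.0) and ended near (5.7, 5.2).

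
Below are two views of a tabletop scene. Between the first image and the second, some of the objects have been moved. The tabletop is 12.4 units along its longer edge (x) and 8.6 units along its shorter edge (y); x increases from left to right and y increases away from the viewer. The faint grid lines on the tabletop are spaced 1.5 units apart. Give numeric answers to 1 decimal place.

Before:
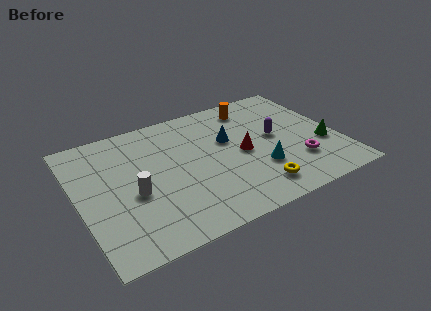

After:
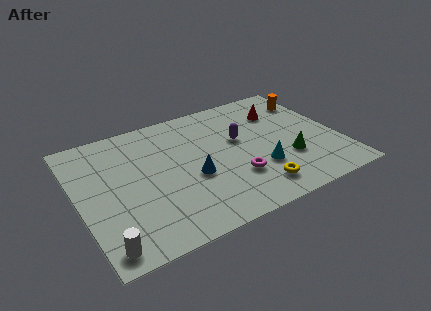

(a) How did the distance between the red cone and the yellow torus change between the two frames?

+2.6

The distance was about 2.6 in the first image and 5.2 in the second, so they moved 2.6 units further apart.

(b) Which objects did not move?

the cyan cone and the yellow torus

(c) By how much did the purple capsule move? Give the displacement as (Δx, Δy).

(-1.7, 0.5)

The purple capsule started near (9.5, 4.6) and ended near (7.8, 5.1).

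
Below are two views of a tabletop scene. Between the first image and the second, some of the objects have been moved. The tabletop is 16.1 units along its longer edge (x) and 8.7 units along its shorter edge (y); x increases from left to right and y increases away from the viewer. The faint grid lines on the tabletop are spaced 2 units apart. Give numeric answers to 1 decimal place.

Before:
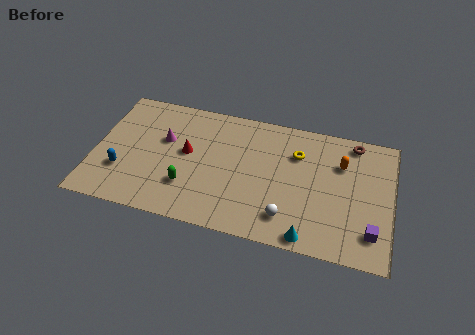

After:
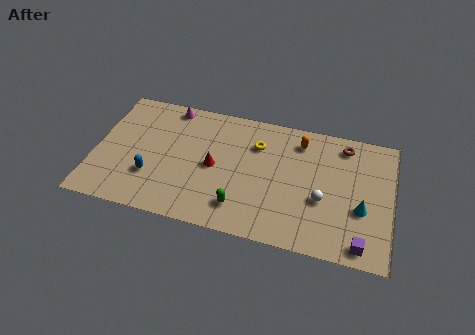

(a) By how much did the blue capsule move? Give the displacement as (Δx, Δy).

(1.6, 0.0)

The blue capsule started near (1.6, 2.7) and ended near (3.2, 2.7).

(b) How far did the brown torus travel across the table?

0.6

The brown torus was near (13.9, 7.7) before and (13.4, 7.4) after, so it travelled √(0.5² + 0.3²) ≈ 0.6 units.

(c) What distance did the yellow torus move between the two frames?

2.2

From (10.9, 6.2) to (8.7, 6.3), the yellow torus covered √(2.2² + 0.1²) ≈ 2.2 units.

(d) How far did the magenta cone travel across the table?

2.4

The magenta cone was near (3.7, 5.4) before and (3.8, 7.8) after, so it travelled √(0.1² + 2.4²) ≈ 2.4 units.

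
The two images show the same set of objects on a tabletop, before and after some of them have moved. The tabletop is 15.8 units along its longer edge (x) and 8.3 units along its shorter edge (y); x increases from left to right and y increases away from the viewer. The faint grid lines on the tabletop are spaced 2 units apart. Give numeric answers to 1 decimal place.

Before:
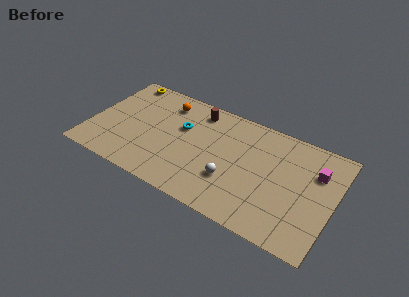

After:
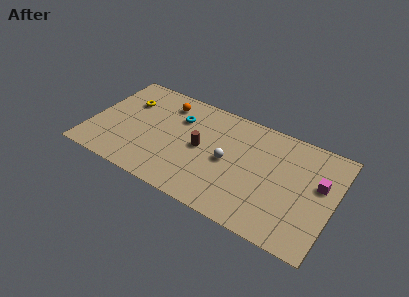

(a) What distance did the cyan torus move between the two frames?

0.8

From (5.8, 5.2) to (5.5, 5.9), the cyan torus covered √(0.3² + 0.7²) ≈ 0.8 units.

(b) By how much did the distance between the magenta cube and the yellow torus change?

-0.4

The distance was about 13.1 in the first image and 12.7 in the second, so they moved 0.4 units closer together.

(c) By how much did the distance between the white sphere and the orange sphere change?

-1.1

The distance was about 6.3 in the first image and 5.2 in the second, so they moved 1.1 units closer together.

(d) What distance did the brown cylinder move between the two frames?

2.9

The brown cylinder was near (6.6, 7.0) before and (7.2, 4.2) after, so it travelled √(0.6² + 2.8²) ≈ 2.9 units.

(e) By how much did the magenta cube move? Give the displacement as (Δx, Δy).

(0.3, -0.8)

The magenta cube started near (14.5, 5.8) and ended near (14.8, 5.0).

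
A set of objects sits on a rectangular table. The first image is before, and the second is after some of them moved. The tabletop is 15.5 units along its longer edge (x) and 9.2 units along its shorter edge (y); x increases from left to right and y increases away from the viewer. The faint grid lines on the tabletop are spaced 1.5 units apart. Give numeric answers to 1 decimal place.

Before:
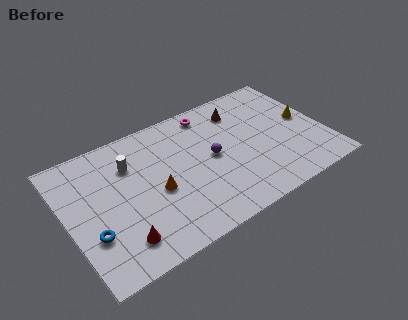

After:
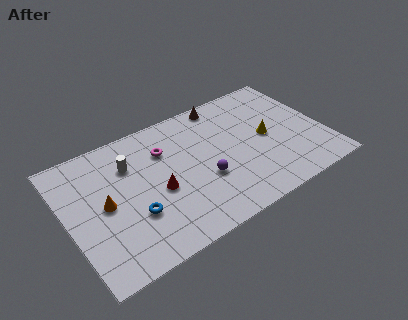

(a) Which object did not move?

the white cylinder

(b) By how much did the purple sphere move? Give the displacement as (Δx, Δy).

(-0.7, -1.3)

The purple sphere started near (8.7, 4.7) and ended near (8.0, 3.4).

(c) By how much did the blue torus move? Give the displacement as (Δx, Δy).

(2.5, 0.1)

The blue torus started near (1.2, 3.0) and ended near (3.7, 3.1).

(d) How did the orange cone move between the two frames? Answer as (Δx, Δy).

(-3.0, 0.6)

The orange cone was at about (5.2, 4.0) and moved to about (2.2, 4.6).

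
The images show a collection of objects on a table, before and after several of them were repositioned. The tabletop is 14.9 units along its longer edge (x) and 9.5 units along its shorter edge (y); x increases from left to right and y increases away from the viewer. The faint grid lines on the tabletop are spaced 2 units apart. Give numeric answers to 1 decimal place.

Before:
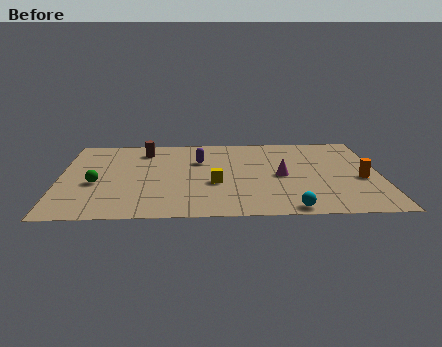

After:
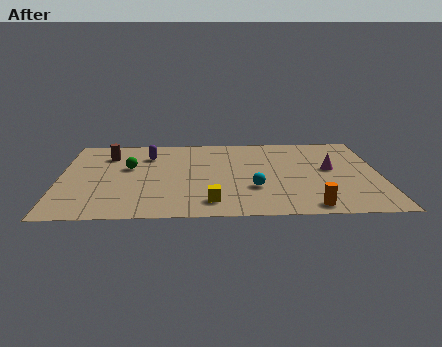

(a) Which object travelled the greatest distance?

the orange cylinder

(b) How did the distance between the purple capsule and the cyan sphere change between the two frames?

-0.6

The distance was about 6.9 in the first image and 6.3 in the second, so they moved 0.6 units closer together.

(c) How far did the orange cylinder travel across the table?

3.9

The orange cylinder moved from about (14.0, 4.0) to (11.5, 1.0), a distance of √(2.5² + 3.0²) ≈ 3.9.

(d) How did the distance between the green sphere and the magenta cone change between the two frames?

+0.8

The distance was about 8.6 in the first image and 9.4 in the second, so they moved 0.8 units further apart.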